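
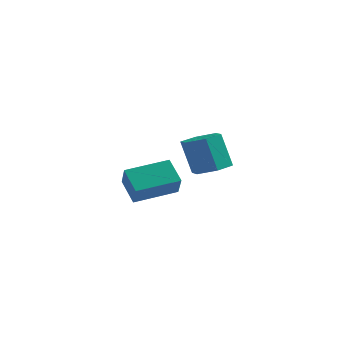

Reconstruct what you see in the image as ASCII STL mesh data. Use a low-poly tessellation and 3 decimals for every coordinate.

solid 
facet normal 0.331 -0.042 -0.943
outer loop
vertex -2.24 2.014 -4.122
vertex -2.742 2.616 -4.325
vertex -1.991 2.783 -4.069
endloop
endfacet
facet normal 0.892 -0.311 0.328
outer loop
vertex -2.24 2.014 -4.122
vertex -1.991 2.783 -4.069
vertex -2.757 2.081 -2.651
endloop
endfacet
facet normal 0.892 -0.311 0.328
outer loop
vertex -2.757 2.081 -2.651
vertex -1.991 2.783 -4.069
vertex -2.508 2.85 -2.599
endloop
endfacet
facet normal -0.331 0.044 0.943
outer loop
vertex -2.757 2.081 -2.651
vertex -2.508 2.85 -2.599
vertex -3.258 2.684 -2.855
endloop
endfacet
facet normal 0.331 -0.043 -0.943
outer loop
vertex -1.991 2.783 -4.069
vertex -2.742 2.616 -4.325
vertex -2.493 3.385 -4.273
endloop
endfacet
facet normal 0.711 0.668 0.220
outer loop
vertex -1.991 2.783 -4.069
vertex -2.493 3.385 -4.273
vertex -2.508 2.85 -2.599
endloop
endfacet
facet normal 0.713 0.666 0.219
outer loop
vertex -2.508 2.85 -2.599
vertex -2.493 3.385 -4.273
vertex -3.009 3.453 -2.802
endloop
endfacet
facet normal -0.331 0.042 0.943
outer loop
vertex -2.508 2.85 -2.599
vertex -3.009 3.453 -2.802
vertex -3.258 2.684 -2.855
endloop
endfacet
facet normal 0.331 -0.044 -0.943
outer loop
vertex -2.493 3.385 -4.273
vertex -2.742 2.616 -4.325
vertex -3.243 3.219 -4.529
endloop
endfacet
facet normal -0.179 0.978 -0.108
outer loop
vertex -2.493 3.385 -4.273
vertex -3.243 3.219 -4.529
vertex -3.009 3.453 -2.802
endloop
endfacet
facet normal -0.181 0.978 -0.108
outer loop
vertex -3.009 3.453 -2.802
vertex -3.243 3.219 -4.529
vertex -3.76 3.286 -3.058
endloop
endfacet
facet normal -0.331 0.042 0.943
outer loop
vertex -3.009 3.453 -2.802
vertex -3.76 3.286 -3.058
vertex -3.258 2.684 -2.855
endloop
endfacet
facet normal 0.331 -0.044 -0.943
outer loop
vertex -3.243 3.219 -4.529
vertex -2.742 2.616 -4.325
vertex -3.492 2.45 -4.581
endloop
endfacet
facet normal -0.892 0.311 -0.328
outer loop
vertex -3.243 3.219 -4.529
vertex -3.492 2.45 -4.581
vertex -3.76 3.286 -3.058
endloop
endfacet
facet normal -0.892 0.311 -0.328
outer loop
vertex -3.76 3.286 -3.058
vertex -3.492 2.45 -4.581
vertex -4.009 2.517 -3.111
endloop
endfacet
facet normal -0.331 0.042 0.943
outer loop
vertex -3.76 3.286 -3.058
vertex -4.009 2.517 -3.111
vertex -3.258 2.684 -2.855
endloop
endfacet
facet normal 0.331 -0.042 -0.943
outer loop
vertex -3.492 2.45 -4.581
vertex -2.742 2.616 -4.325
vertex -2.991 1.847 -4.378
endloop
endfacet
facet normal -0.713 -0.666 -0.220
outer loop
vertex -3.492 2.45 -4.581
vertex -2.991 1.847 -4.378
vertex -4.009 2.517 -3.111
endloop
endfacet
facet normal -0.712 -0.668 -0.219
outer loop
vertex -4.009 2.517 -3.111
vertex -2.991 1.847 -4.378
vertex -3.507 1.915 -2.907
endloop
endfacet
facet normal -0.331 0.043 0.943
outer loop
vertex -4.009 2.517 -3.111
vertex -3.507 1.915 -2.907
vertex -3.258 2.684 -2.855
endloop
endfacet
facet normal 0.331 -0.042 -0.943
outer loop
vertex -2.991 1.847 -4.378
vertex -2.742 2.616 -4.325
vertex -2.24 2.014 -4.122
endloop
endfacet
facet normal 0.180 -0.978 0.108
outer loop
vertex -2.991 1.847 -4.378
vertex -2.24 2.014 -4.122
vertex -3.507 1.915 -2.907
endloop
endfacet
facet normal 0.180 -0.978 0.108
outer loop
vertex -3.507 1.915 -2.907
vertex -2.24 2.014 -4.122
vertex -2.757 2.081 -2.651
endloop
endfacet
facet normal -0.331 0.044 0.943
outer loop
vertex -3.507 1.915 -2.907
vertex -2.757 2.081 -2.651
vertex -3.258 2.684 -2.855
endloop
endfacet
facet normal -0.385 0.539 -0.749
outer loop
vertex -4.288 -1.469 -3.881
vertex -3.156 -0.249 -3.586
vertex -3.576 -1.955 -4.596
endloop
endfacet
facet normal -0.669 -0.722 -0.175
outer loop
vertex -3.164 -2.531 -3.794
vertex -4.288 -1.469 -3.881
vertex -3.576 -1.955 -4.596
endloop
endfacet
facet normal -0.385 0.538 -0.749
outer loop
vertex -3.576 -1.955 -4.596
vertex -3.156 -0.249 -3.586
vertex -2.445 -0.735 -4.301
endloop
endfacet
facet normal 0.635 -0.435 -0.638
outer loop
vertex -2.445 -0.735 -4.301
vertex -3.164 -2.531 -3.794
vertex -3.576 -1.955 -4.596
endloop
endfacet
facet normal -0.635 0.435 0.639
outer loop
vertex -4.288 -1.469 -3.881
vertex -2.744 -0.825 -2.784
vertex -3.156 -0.249 -3.586
endloop
endfacet
facet normal -0.669 -0.722 -0.174
outer loop
vertex -3.875 -2.045 -3.079
vertex -4.288 -1.469 -3.881
vertex -3.164 -2.531 -3.794
endloop
endfacet
facet normal -0.635 0.434 0.639
outer loop
vertex -3.875 -2.045 -3.079
vertex -2.744 -0.825 -2.784
vertex -4.288 -1.469 -3.881
endloop
endfacet
facet normal 0.669 0.722 0.175
outer loop
vertex -3.156 -0.249 -3.586
vertex -2.744 -0.825 -2.784
vertex -2.445 -0.735 -4.301
endloop
endfacet
facet normal 0.635 -0.434 -0.639
outer loop
vertex -2.032 -1.311 -3.499
vertex -3.164 -2.531 -3.794
vertex -2.445 -0.735 -4.301
endloop
endfacet
facet normal 0.669 0.723 0.175
outer loop
vertex -2.445 -0.735 -4.301
vertex -2.744 -0.825 -2.784
vertex -2.032 -1.311 -3.499
endloop
endfacet
facet normal 0.385 -0.539 0.749
outer loop
vertex -2.032 -1.311 -3.499
vertex -3.875 -2.045 -3.079
vertex -3.164 -2.531 -3.794
endloop
endfacet
facet normal 0.385 -0.538 0.750
outer loop
vertex -2.744 -0.825 -2.784
vertex -3.875 -2.045 -3.079
vertex -2.032 -1.311 -3.499
endloop
endfacet

endsolid


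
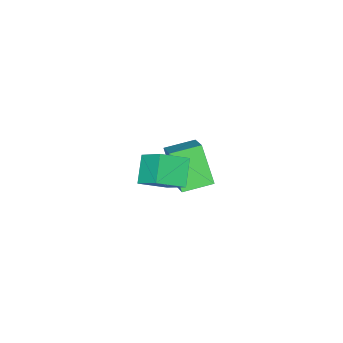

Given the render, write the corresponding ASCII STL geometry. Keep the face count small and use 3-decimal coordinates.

solid 
facet normal -0.931 0.342 0.131
outer loop
vertex -4.709 -4.064 -1.853
vertex -4.005 -2.634 -0.58
vertex -4.446 -2.712 -3.517
endloop
endfacet
facet normal -0.345 -0.701 -0.624
outer loop
vertex -2.995 -3.246 -3.72
vertex -4.709 -4.064 -1.853
vertex -4.446 -2.712 -3.517
endloop
endfacet
facet normal -0.931 0.342 0.131
outer loop
vertex -4.446 -2.712 -3.517
vertex -4.005 -2.634 -0.58
vertex -3.742 -1.282 -2.243
endloop
endfacet
facet normal 0.123 0.626 -0.770
outer loop
vertex -3.742 -1.282 -2.243
vertex -2.995 -3.246 -3.72
vertex -4.446 -2.712 -3.517
endloop
endfacet
facet normal -0.122 -0.626 0.770
outer loop
vertex -4.709 -4.064 -1.853
vertex -2.554 -3.168 -0.783
vertex -4.005 -2.634 -0.58
endloop
endfacet
facet normal -0.346 -0.701 -0.624
outer loop
vertex -3.258 -4.598 -2.057
vertex -4.709 -4.064 -1.853
vertex -2.995 -3.246 -3.72
endloop
endfacet
facet normal -0.122 -0.626 0.770
outer loop
vertex -3.258 -4.598 -2.057
vertex -2.554 -3.168 -0.783
vertex -4.709 -4.064 -1.853
endloop
endfacet
facet normal 0.345 0.701 0.624
outer loop
vertex -4.005 -2.634 -0.58
vertex -2.554 -3.168 -0.783
vertex -3.742 -1.282 -2.243
endloop
endfacet
facet normal 0.122 0.626 -0.770
outer loop
vertex -2.291 -1.816 -2.447
vertex -2.995 -3.246 -3.72
vertex -3.742 -1.282 -2.243
endloop
endfacet
facet normal 0.346 0.701 0.624
outer loop
vertex -3.742 -1.282 -2.243
vertex -2.554 -3.168 -0.783
vertex -2.291 -1.816 -2.447
endloop
endfacet
facet normal 0.931 -0.342 -0.131
outer loop
vertex -2.291 -1.816 -2.447
vertex -3.258 -4.598 -2.057
vertex -2.995 -3.246 -3.72
endloop
endfacet
facet normal 0.931 -0.342 -0.131
outer loop
vertex -2.554 -3.168 -0.783
vertex -3.258 -4.598 -2.057
vertex -2.291 -1.816 -2.447
endloop
endfacet
facet normal -0.561 -0.572 0.598
outer loop
vertex 0.247 -1.316 2.587
vertex 0.191 -0.012 3.782
vertex -0.944 -0.798 1.965
endloop
endfacet
facet normal 0.032 -0.737 -0.675
outer loop
vertex -0.131 0.032 1.098
vertex 0.247 -1.316 2.587
vertex -0.944 -0.798 1.965
endloop
endfacet
facet normal -0.562 -0.572 0.598
outer loop
vertex -0.944 -0.798 1.965
vertex 0.191 -0.012 3.782
vertex -1.0 0.507 3.16
endloop
endfacet
facet normal -0.827 0.360 -0.432
outer loop
vertex -1.0 0.507 3.16
vertex -0.131 0.032 1.098
vertex -0.944 -0.798 1.965
endloop
endfacet
facet normal 0.827 -0.360 0.431
outer loop
vertex 0.247 -1.316 2.587
vertex 1.004 0.818 2.915
vertex 0.191 -0.012 3.782
endloop
endfacet
facet normal 0.031 -0.737 -0.675
outer loop
vertex 1.06 -0.487 1.72
vertex 0.247 -1.316 2.587
vertex -0.131 0.032 1.098
endloop
endfacet
facet normal 0.827 -0.360 0.432
outer loop
vertex 1.06 -0.487 1.72
vertex 1.004 0.818 2.915
vertex 0.247 -1.316 2.587
endloop
endfacet
facet normal -0.032 0.737 0.675
outer loop
vertex 0.191 -0.012 3.782
vertex 1.004 0.818 2.915
vertex -1.0 0.507 3.16
endloop
endfacet
facet normal -0.827 0.360 -0.432
outer loop
vertex -0.187 1.336 2.293
vertex -0.131 0.032 1.098
vertex -1.0 0.507 3.16
endloop
endfacet
facet normal -0.032 0.737 0.675
outer loop
vertex -1.0 0.507 3.16
vertex 1.004 0.818 2.915
vertex -0.187 1.336 2.293
endloop
endfacet
facet normal 0.562 0.572 -0.598
outer loop
vertex -0.187 1.336 2.293
vertex 1.06 -0.487 1.72
vertex -0.131 0.032 1.098
endloop
endfacet
facet normal 0.561 0.572 -0.598
outer loop
vertex 1.004 0.818 2.915
vertex 1.06 -0.487 1.72
vertex -0.187 1.336 2.293
endloop
endfacet

endsolid


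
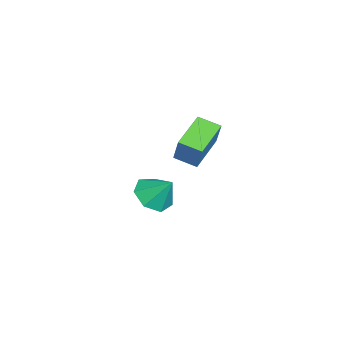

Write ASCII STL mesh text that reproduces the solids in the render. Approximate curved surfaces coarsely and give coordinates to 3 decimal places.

solid 
facet normal -0.254 -0.596 -0.762
outer loop
vertex -1.277 -0.381 -4.933
vertex -1.923 -0.751 -4.428
vertex -1.976 -0.035 -4.97
endloop
endfacet
facet normal 0.445 0.885 -0.138
outer loop
vertex -1.277 -0.381 -4.933
vertex -1.976 -0.035 -4.97
vertex -1.597 0.011 -3.452
endloop
endfacet
facet normal -0.255 -0.596 -0.762
outer loop
vertex -1.976 -0.035 -4.97
vertex -1.923 -0.751 -4.428
vertex -2.635 -0.228 -4.599
endloop
endfacet
facet normal -0.262 0.964 0.036
outer loop
vertex -1.976 -0.035 -4.97
vertex -2.635 -0.228 -4.599
vertex -1.597 0.011 -3.452
endloop
endfacet
facet normal -0.255 -0.596 -0.762
outer loop
vertex -2.635 -0.228 -4.599
vertex -1.923 -0.751 -4.428
vertex -2.758 -0.815 -4.099
endloop
endfacet
facet normal -0.670 0.558 0.490
outer loop
vertex -2.635 -0.228 -4.599
vertex -2.758 -0.815 -4.099
vertex -1.597 0.011 -3.452
endloop
endfacet
facet normal -0.254 -0.596 -0.761
outer loop
vertex -2.758 -0.815 -4.099
vertex -1.923 -0.751 -4.428
vertex -2.252 -1.354 -3.846
endloop
endfacet
facet normal -0.471 -0.028 0.882
outer loop
vertex -2.758 -0.815 -4.099
vertex -2.252 -1.354 -3.846
vertex -1.597 0.011 -3.452
endloop
endfacet
facet normal -0.255 -0.596 -0.762
outer loop
vertex -2.252 -1.354 -3.846
vertex -1.923 -0.751 -4.428
vertex -1.499 -1.439 -4.032
endloop
endfacet
facet normal 0.186 -0.354 0.916
outer loop
vertex -2.252 -1.354 -3.846
vertex -1.499 -1.439 -4.032
vertex -1.597 0.011 -3.452
endloop
endfacet
facet normal -0.254 -0.595 -0.762
outer loop
vertex -1.499 -1.439 -4.032
vertex -1.923 -0.751 -4.428
vertex -1.064 -1.006 -4.515
endloop
endfacet
facet normal 0.804 -0.173 0.569
outer loop
vertex -1.499 -1.439 -4.032
vertex -1.064 -1.006 -4.515
vertex -1.597 0.011 -3.452
endloop
endfacet
facet normal -0.254 -0.596 -0.762
outer loop
vertex -1.064 -1.006 -4.515
vertex -1.923 -0.751 -4.428
vertex -1.277 -0.381 -4.933
endloop
endfacet
facet normal 0.920 0.379 0.098
outer loop
vertex -1.064 -1.006 -4.515
vertex -1.277 -0.381 -4.933
vertex -1.597 0.011 -3.452
endloop
endfacet
facet normal -0.894 0.329 0.305
outer loop
vertex -0.015 1.121 1.161
vertex 0.212 1.992 0.888
vertex -0.472 0.897 0.063
endloop
endfacet
facet normal -0.242 -0.926 0.289
outer loop
vertex 0.968 0.368 -0.428
vertex -0.015 1.121 1.161
vertex -0.472 0.897 0.063
endloop
endfacet
facet normal -0.894 0.328 0.305
outer loop
vertex -0.472 0.897 0.063
vertex 0.212 1.992 0.888
vertex -0.245 1.768 -0.209
endloop
endfacet
facet normal -0.377 -0.185 -0.907
outer loop
vertex -0.245 1.768 -0.209
vertex 0.968 0.368 -0.428
vertex -0.472 0.897 0.063
endloop
endfacet
facet normal 0.378 0.186 0.907
outer loop
vertex -0.015 1.121 1.161
vertex 1.652 1.463 0.397
vertex 0.212 1.992 0.888
endloop
endfacet
facet normal -0.241 -0.926 0.290
outer loop
vertex 1.425 0.592 0.669
vertex -0.015 1.121 1.161
vertex 0.968 0.368 -0.428
endloop
endfacet
facet normal 0.378 0.185 0.907
outer loop
vertex 1.425 0.592 0.669
vertex 1.652 1.463 0.397
vertex -0.015 1.121 1.161
endloop
endfacet
facet normal 0.241 0.926 -0.290
outer loop
vertex 0.212 1.992 0.888
vertex 1.652 1.463 0.397
vertex -0.245 1.768 -0.209
endloop
endfacet
facet normal -0.378 -0.186 -0.907
outer loop
vertex 1.195 1.239 -0.701
vertex 0.968 0.368 -0.428
vertex -0.245 1.768 -0.209
endloop
endfacet
facet normal 0.241 0.926 -0.289
outer loop
vertex -0.245 1.768 -0.209
vertex 1.652 1.463 0.397
vertex 1.195 1.239 -0.701
endloop
endfacet
facet normal 0.894 -0.329 -0.305
outer loop
vertex 1.195 1.239 -0.701
vertex 1.425 0.592 0.669
vertex 0.968 0.368 -0.428
endloop
endfacet
facet normal 0.894 -0.328 -0.305
outer loop
vertex 1.652 1.463 0.397
vertex 1.425 0.592 0.669
vertex 1.195 1.239 -0.701
endloop
endfacet

endsolid


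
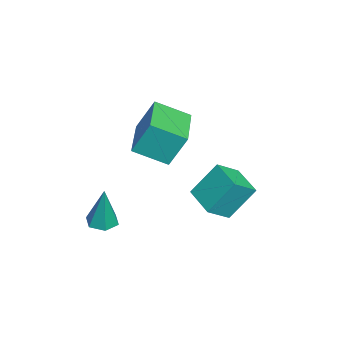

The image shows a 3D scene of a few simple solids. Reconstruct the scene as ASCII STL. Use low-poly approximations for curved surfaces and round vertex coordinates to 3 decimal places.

solid 
facet normal -0.997 -0.077 0.007
outer loop
vertex -0.649 -2.309 1.072
vertex -0.744 -1.134 0.478
vertex -0.611 -2.911 -0.125
endloop
endfacet
facet normal 0.072 -0.890 0.450
outer loop
vertex 1.264 -2.766 -0.138
vertex -0.649 -2.309 1.072
vertex -0.611 -2.911 -0.125
endloop
endfacet
facet normal -0.997 -0.077 0.007
outer loop
vertex -0.611 -2.911 -0.125
vertex -0.744 -1.134 0.478
vertex -0.706 -1.736 -0.719
endloop
endfacet
facet normal 0.029 -0.449 -0.893
outer loop
vertex -0.706 -1.736 -0.719
vertex 1.264 -2.766 -0.138
vertex -0.611 -2.911 -0.125
endloop
endfacet
facet normal -0.029 0.449 0.893
outer loop
vertex -0.649 -2.309 1.072
vertex 1.131 -0.989 0.465
vertex -0.744 -1.134 0.478
endloop
endfacet
facet normal 0.072 -0.890 0.450
outer loop
vertex 1.226 -2.164 1.059
vertex -0.649 -2.309 1.072
vertex 1.264 -2.766 -0.138
endloop
endfacet
facet normal -0.029 0.449 0.893
outer loop
vertex 1.226 -2.164 1.059
vertex 1.131 -0.989 0.465
vertex -0.649 -2.309 1.072
endloop
endfacet
facet normal -0.072 0.890 -0.450
outer loop
vertex -0.744 -1.134 0.478
vertex 1.131 -0.989 0.465
vertex -0.706 -1.736 -0.719
endloop
endfacet
facet normal 0.029 -0.449 -0.893
outer loop
vertex 1.169 -1.591 -0.732
vertex 1.264 -2.766 -0.138
vertex -0.706 -1.736 -0.719
endloop
endfacet
facet normal -0.072 0.890 -0.450
outer loop
vertex -0.706 -1.736 -0.719
vertex 1.131 -0.989 0.465
vertex 1.169 -1.591 -0.732
endloop
endfacet
facet normal 0.997 0.077 -0.007
outer loop
vertex 1.169 -1.591 -0.732
vertex 1.226 -2.164 1.059
vertex 1.264 -2.766 -0.138
endloop
endfacet
facet normal 0.997 0.077 -0.007
outer loop
vertex 1.131 -0.989 0.465
vertex 1.226 -2.164 1.059
vertex 1.169 -1.591 -0.732
endloop
endfacet
facet normal -0.818 -0.547 0.180
outer loop
vertex 2.087 -0.786 -1.333
vertex 1.806 0.01 -0.192
vertex 1.557 -0.177 -1.889
endloop
endfacet
facet normal 0.199 -0.561 -0.804
outer loop
vertex 2.554 0.49 -2.108
vertex 2.087 -0.786 -1.333
vertex 1.557 -0.177 -1.889
endloop
endfacet
facet normal -0.817 -0.547 0.180
outer loop
vertex 1.557 -0.177 -1.889
vertex 1.806 0.01 -0.192
vertex 1.276 0.619 -0.747
endloop
endfacet
facet normal -0.541 0.622 -0.567
outer loop
vertex 1.276 0.619 -0.747
vertex 2.554 0.49 -2.108
vertex 1.557 -0.177 -1.889
endloop
endfacet
facet normal 0.540 -0.622 0.567
outer loop
vertex 2.087 -0.786 -1.333
vertex 2.803 0.677 -0.411
vertex 1.806 0.01 -0.192
endloop
endfacet
facet normal 0.198 -0.561 -0.804
outer loop
vertex 3.084 -0.119 -1.553
vertex 2.087 -0.786 -1.333
vertex 2.554 0.49 -2.108
endloop
endfacet
facet normal 0.541 -0.622 0.566
outer loop
vertex 3.084 -0.119 -1.553
vertex 2.803 0.677 -0.411
vertex 2.087 -0.786 -1.333
endloop
endfacet
facet normal -0.198 0.560 0.804
outer loop
vertex 1.806 0.01 -0.192
vertex 2.803 0.677 -0.411
vertex 1.276 0.619 -0.747
endloop
endfacet
facet normal -0.541 0.621 -0.567
outer loop
vertex 2.273 1.286 -0.967
vertex 2.554 0.49 -2.108
vertex 1.276 0.619 -0.747
endloop
endfacet
facet normal -0.198 0.561 0.804
outer loop
vertex 1.276 0.619 -0.747
vertex 2.803 0.677 -0.411
vertex 2.273 1.286 -0.967
endloop
endfacet
facet normal 0.817 0.547 -0.180
outer loop
vertex 2.273 1.286 -0.967
vertex 3.084 -0.119 -1.553
vertex 2.554 0.49 -2.108
endloop
endfacet
facet normal 0.818 0.547 -0.180
outer loop
vertex 2.803 0.677 -0.411
vertex 3.084 -0.119 -1.553
vertex 2.273 1.286 -0.967
endloop
endfacet
facet normal -0.162 -0.081 -0.983
outer loop
vertex 3.142 -3.802 -2.546
vertex 2.732 -3.453 -2.507
vertex 3.231 -3.273 -2.604
endloop
endfacet
facet normal 0.979 -0.149 0.139
outer loop
vertex 3.142 -3.802 -2.546
vertex 3.231 -3.273 -2.604
vertex 2.988 -3.327 -0.953
endloop
endfacet
facet normal -0.162 -0.081 -0.983
outer loop
vertex 3.231 -3.273 -2.604
vertex 2.732 -3.453 -2.507
vertex 2.821 -2.924 -2.565
endloop
endfacet
facet normal 0.650 0.750 0.120
outer loop
vertex 3.231 -3.273 -2.604
vertex 2.821 -2.924 -2.565
vertex 2.988 -3.327 -0.953
endloop
endfacet
facet normal -0.162 -0.081 -0.984
outer loop
vertex 2.821 -2.924 -2.565
vertex 2.732 -3.453 -2.507
vertex 2.321 -3.104 -2.468
endloop
endfacet
facet normal -0.282 0.923 0.260
outer loop
vertex 2.821 -2.924 -2.565
vertex 2.321 -3.104 -2.468
vertex 2.988 -3.327 -0.953
endloop
endfacet
facet normal -0.162 -0.080 -0.984
outer loop
vertex 2.321 -3.104 -2.468
vertex 2.732 -3.453 -2.507
vertex 2.232 -3.634 -2.41
endloop
endfacet
facet normal -0.887 0.195 0.419
outer loop
vertex 2.321 -3.104 -2.468
vertex 2.232 -3.634 -2.41
vertex 2.988 -3.327 -0.953
endloop
endfacet
facet normal -0.162 -0.080 -0.984
outer loop
vertex 2.232 -3.634 -2.41
vertex 2.732 -3.453 -2.507
vertex 2.642 -3.983 -2.449
endloop
endfacet
facet normal -0.558 -0.705 0.438
outer loop
vertex 2.232 -3.634 -2.41
vertex 2.642 -3.983 -2.449
vertex 2.988 -3.327 -0.953
endloop
endfacet
facet normal -0.162 -0.080 -0.984
outer loop
vertex 2.642 -3.983 -2.449
vertex 2.732 -3.453 -2.507
vertex 3.142 -3.802 -2.546
endloop
endfacet
facet normal 0.376 -0.878 0.298
outer loop
vertex 2.642 -3.983 -2.449
vertex 3.142 -3.802 -2.546
vertex 2.988 -3.327 -0.953
endloop
endfacet

endsolid


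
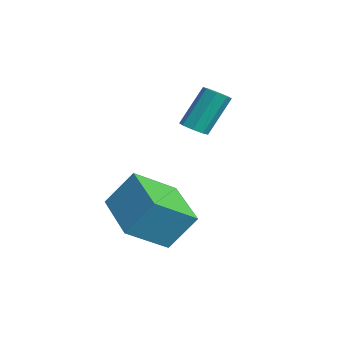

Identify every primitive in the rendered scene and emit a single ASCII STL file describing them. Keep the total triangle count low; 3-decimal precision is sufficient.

solid 
facet normal -0.975 -0.053 0.214
outer loop
vertex -1.125 -0.914 -1.574
vertex -0.9 -0.039 -0.327
vertex -1.418 0.547 -2.547
endloop
endfacet
facet normal -0.146 -0.568 -0.810
outer loop
vertex 0.62 0.659 -2.993
vertex -1.125 -0.914 -1.574
vertex -1.418 0.547 -2.547
endloop
endfacet
facet normal -0.975 -0.054 0.213
outer loop
vertex -1.418 0.547 -2.547
vertex -0.9 -0.039 -0.327
vertex -1.194 1.422 -1.3
endloop
endfacet
facet normal -0.165 0.821 -0.547
outer loop
vertex -1.194 1.422 -1.3
vertex 0.62 0.659 -2.993
vertex -1.418 0.547 -2.547
endloop
endfacet
facet normal 0.165 -0.821 0.546
outer loop
vertex -1.125 -0.914 -1.574
vertex 1.138 0.073 -0.773
vertex -0.9 -0.039 -0.327
endloop
endfacet
facet normal -0.146 -0.569 -0.810
outer loop
vertex 0.914 -0.802 -2.02
vertex -1.125 -0.914 -1.574
vertex 0.62 0.659 -2.993
endloop
endfacet
facet normal 0.165 -0.821 0.547
outer loop
vertex 0.914 -0.802 -2.02
vertex 1.138 0.073 -0.773
vertex -1.125 -0.914 -1.574
endloop
endfacet
facet normal 0.146 0.569 0.810
outer loop
vertex -0.9 -0.039 -0.327
vertex 1.138 0.073 -0.773
vertex -1.194 1.422 -1.3
endloop
endfacet
facet normal -0.165 0.821 -0.546
outer loop
vertex 0.845 1.534 -1.746
vertex 0.62 0.659 -2.993
vertex -1.194 1.422 -1.3
endloop
endfacet
facet normal 0.146 0.568 0.810
outer loop
vertex -1.194 1.422 -1.3
vertex 1.138 0.073 -0.773
vertex 0.845 1.534 -1.746
endloop
endfacet
facet normal 0.975 0.054 -0.214
outer loop
vertex 0.845 1.534 -1.746
vertex 0.914 -0.802 -2.02
vertex 0.62 0.659 -2.993
endloop
endfacet
facet normal 0.976 0.054 -0.213
outer loop
vertex 1.138 0.073 -0.773
vertex 0.914 -0.802 -2.02
vertex 0.845 1.534 -1.746
endloop
endfacet
facet normal 0.118 -0.504 -0.855
outer loop
vertex -2.338 2.65 0.531
vertex -2.829 2.481 0.563
vertex -2.596 2.895 0.351
endloop
endfacet
facet normal 0.753 0.607 -0.254
outer loop
vertex -2.338 2.65 0.531
vertex -2.596 2.895 0.351
vertex -2.54 3.508 1.985
endloop
endfacet
facet normal 0.753 0.607 -0.254
outer loop
vertex -2.54 3.508 1.985
vertex -2.596 2.895 0.351
vertex -2.798 3.753 1.805
endloop
endfacet
facet normal -0.118 0.504 0.855
outer loop
vertex -2.54 3.508 1.985
vertex -2.798 3.753 1.805
vertex -3.031 3.339 2.017
endloop
endfacet
facet normal 0.119 -0.505 -0.855
outer loop
vertex -2.596 2.895 0.351
vertex -2.829 2.481 0.563
vertex -2.99 2.897 0.295
endloop
endfacet
facet normal 0.075 0.863 -0.499
outer loop
vertex -2.596 2.895 0.351
vertex -2.99 2.897 0.295
vertex -2.798 3.753 1.805
endloop
endfacet
facet normal 0.075 0.863 -0.499
outer loop
vertex -2.798 3.753 1.805
vertex -2.99 2.897 0.295
vertex -3.192 3.755 1.749
endloop
endfacet
facet normal -0.119 0.505 0.855
outer loop
vertex -2.798 3.753 1.805
vertex -3.192 3.755 1.749
vertex -3.031 3.339 2.017
endloop
endfacet
facet normal 0.119 -0.505 -0.855
outer loop
vertex -2.99 2.897 0.295
vertex -2.829 2.481 0.563
vertex -3.29 2.655 0.396
endloop
endfacet
facet normal -0.647 0.614 -0.452
outer loop
vertex -2.99 2.897 0.295
vertex -3.29 2.655 0.396
vertex -3.192 3.755 1.749
endloop
endfacet
facet normal -0.647 0.614 -0.452
outer loop
vertex -3.192 3.755 1.749
vertex -3.29 2.655 0.396
vertex -3.492 3.513 1.85
endloop
endfacet
facet normal -0.119 0.505 0.855
outer loop
vertex -3.192 3.755 1.749
vertex -3.492 3.513 1.85
vertex -3.031 3.339 2.017
endloop
endfacet
facet normal 0.118 -0.506 -0.854
outer loop
vertex -3.29 2.655 0.396
vertex -2.829 2.481 0.563
vertex -3.32 2.312 0.595
endloop
endfacet
facet normal -0.990 0.005 -0.141
outer loop
vertex -3.29 2.655 0.396
vertex -3.32 2.312 0.595
vertex -3.492 3.513 1.85
endloop
endfacet
facet normal -0.990 0.005 -0.141
outer loop
vertex -3.492 3.513 1.85
vertex -3.32 2.312 0.595
vertex -3.522 3.17 2.049
endloop
endfacet
facet normal -0.118 0.506 0.854
outer loop
vertex -3.492 3.513 1.85
vertex -3.522 3.17 2.049
vertex -3.031 3.339 2.017
endloop
endfacet
facet normal 0.118 -0.504 -0.855
outer loop
vertex -3.32 2.312 0.595
vertex -2.829 2.481 0.563
vertex -3.062 2.067 0.775
endloop
endfacet
facet normal -0.753 -0.607 0.254
outer loop
vertex -3.32 2.312 0.595
vertex -3.062 2.067 0.775
vertex -3.522 3.17 2.049
endloop
endfacet
facet normal -0.753 -0.607 0.254
outer loop
vertex -3.522 3.17 2.049
vertex -3.062 2.067 0.775
vertex -3.264 2.925 2.229
endloop
endfacet
facet normal -0.118 0.504 0.855
outer loop
vertex -3.522 3.17 2.049
vertex -3.264 2.925 2.229
vertex -3.031 3.339 2.017
endloop
endfacet
facet normal 0.119 -0.505 -0.855
outer loop
vertex -3.062 2.067 0.775
vertex -2.829 2.481 0.563
vertex -2.668 2.065 0.831
endloop
endfacet
facet normal -0.075 -0.863 0.499
outer loop
vertex -3.062 2.067 0.775
vertex -2.668 2.065 0.831
vertex -3.264 2.925 2.229
endloop
endfacet
facet normal -0.075 -0.863 0.499
outer loop
vertex -3.264 2.925 2.229
vertex -2.668 2.065 0.831
vertex -2.87 2.923 2.285
endloop
endfacet
facet normal -0.119 0.505 0.855
outer loop
vertex -3.264 2.925 2.229
vertex -2.87 2.923 2.285
vertex -3.031 3.339 2.017
endloop
endfacet
facet normal 0.119 -0.505 -0.855
outer loop
vertex -2.668 2.065 0.831
vertex -2.829 2.481 0.563
vertex -2.368 2.307 0.73
endloop
endfacet
facet normal 0.647 -0.614 0.452
outer loop
vertex -2.668 2.065 0.831
vertex -2.368 2.307 0.73
vertex -2.87 2.923 2.285
endloop
endfacet
facet normal 0.647 -0.614 0.452
outer loop
vertex -2.87 2.923 2.285
vertex -2.368 2.307 0.73
vertex -2.57 3.165 2.184
endloop
endfacet
facet normal -0.119 0.505 0.855
outer loop
vertex -2.87 2.923 2.285
vertex -2.57 3.165 2.184
vertex -3.031 3.339 2.017
endloop
endfacet
facet normal 0.118 -0.506 -0.854
outer loop
vertex -2.368 2.307 0.73
vertex -2.829 2.481 0.563
vertex -2.338 2.65 0.531
endloop
endfacet
facet normal 0.990 -0.005 0.141
outer loop
vertex -2.368 2.307 0.73
vertex -2.338 2.65 0.531
vertex -2.57 3.165 2.184
endloop
endfacet
facet normal 0.990 -0.005 0.141
outer loop
vertex -2.57 3.165 2.184
vertex -2.338 2.65 0.531
vertex -2.54 3.508 1.985
endloop
endfacet
facet normal -0.118 0.506 0.854
outer loop
vertex -2.57 3.165 2.184
vertex -2.54 3.508 1.985
vertex -3.031 3.339 2.017
endloop
endfacet

endsolid


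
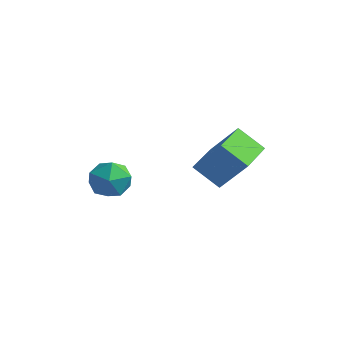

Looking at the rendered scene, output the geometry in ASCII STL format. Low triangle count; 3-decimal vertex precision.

solid 
facet normal 0.012 0.969 -0.248
outer loop
vertex -0.043 -0.57 0.852
vertex -0.986 -0.539 0.926
vertex -0.446 -0.353 1.68
endloop
endfacet
facet normal 0.611 0.786 0.092
outer loop
vertex -0.043 -0.57 0.852
vertex -0.446 -0.353 1.68
vertex 0.302 -0.932 1.655
endloop
endfacet
facet normal 0.924 0.262 -0.279
outer loop
vertex -0.043 -0.57 0.852
vertex 0.302 -0.932 1.655
vertex 0.224 -1.477 0.885
endloop
endfacet
facet normal 0.516 0.121 -0.848
outer loop
vertex -0.043 -0.57 0.852
vertex 0.224 -1.477 0.885
vertex -0.572 -1.234 0.435
endloop
endfacet
facet normal -0.047 0.558 -0.829
outer loop
vertex -0.043 -0.57 0.852
vertex -0.572 -1.234 0.435
vertex -0.986 -0.539 0.926
endloop
endfacet
facet normal 0.432 0.526 0.732
outer loop
vertex 0.302 -0.932 1.655
vertex -0.446 -0.353 1.68
vertex -0.428 -1.126 2.225
endloop
endfacet
facet normal -0.538 0.823 0.183
outer loop
vertex -0.446 -0.353 1.68
vertex -0.986 -0.539 0.926
vertex -1.224 -0.883 1.775
endloop
endfacet
facet normal -0.633 0.158 -0.758
outer loop
vertex -0.986 -0.539 0.926
vertex -0.572 -1.234 0.435
vertex -1.302 -1.428 1.005
endloop
endfacet
facet normal 0.278 -0.549 -0.788
outer loop
vertex -0.572 -1.234 0.435
vertex 0.224 -1.477 0.885
vertex -0.554 -2.007 0.98
endloop
endfacet
facet normal 0.938 -0.321 0.133
outer loop
vertex 0.224 -1.477 0.885
vertex 0.302 -0.932 1.655
vertex -0.014 -1.821 1.734
endloop
endfacet
facet normal -0.516 -0.121 0.848
outer loop
vertex -0.957 -1.79 1.808
vertex -0.428 -1.126 2.225
vertex -1.224 -0.883 1.775
endloop
endfacet
facet normal -0.924 -0.262 0.279
outer loop
vertex -0.957 -1.79 1.808
vertex -1.224 -0.883 1.775
vertex -1.302 -1.428 1.005
endloop
endfacet
facet normal -0.611 -0.786 -0.092
outer loop
vertex -0.957 -1.79 1.808
vertex -1.302 -1.428 1.005
vertex -0.554 -2.007 0.98
endloop
endfacet
facet normal -0.012 -0.969 0.248
outer loop
vertex -0.957 -1.79 1.808
vertex -0.554 -2.007 0.98
vertex -0.014 -1.821 1.734
endloop
endfacet
facet normal 0.047 -0.558 0.829
outer loop
vertex -0.957 -1.79 1.808
vertex -0.014 -1.821 1.734
vertex -0.428 -1.126 2.225
endloop
endfacet
facet normal -0.278 0.549 0.788
outer loop
vertex -1.224 -0.883 1.775
vertex -0.428 -1.126 2.225
vertex -0.446 -0.353 1.68
endloop
endfacet
facet normal -0.938 0.321 -0.133
outer loop
vertex -1.302 -1.428 1.005
vertex -1.224 -0.883 1.775
vertex -0.986 -0.539 0.926
endloop
endfacet
facet normal -0.432 -0.526 -0.732
outer loop
vertex -0.554 -2.007 0.98
vertex -1.302 -1.428 1.005
vertex -0.572 -1.234 0.435
endloop
endfacet
facet normal 0.538 -0.823 -0.183
outer loop
vertex -0.014 -1.821 1.734
vertex -0.554 -2.007 0.98
vertex 0.224 -1.477 0.885
endloop
endfacet
facet normal 0.633 -0.158 0.758
outer loop
vertex -0.428 -1.126 2.225
vertex -0.014 -1.821 1.734
vertex 0.302 -0.932 1.655
endloop
endfacet
facet normal -0.595 -0.176 -0.784
outer loop
vertex 2.733 -0.498 2.815
vertex 2.277 1.212 2.777
vertex 3.738 -0.248 1.997
endloop
endfacet
facet normal 0.257 -0.966 0.021
outer loop
vertex 4.743 0.048 3.323
vertex 2.733 -0.498 2.815
vertex 3.738 -0.248 1.997
endloop
endfacet
facet normal -0.595 -0.176 -0.784
outer loop
vertex 3.738 -0.248 1.997
vertex 2.277 1.212 2.777
vertex 3.282 1.462 1.959
endloop
endfacet
facet normal 0.762 0.189 -0.620
outer loop
vertex 3.282 1.462 1.959
vertex 4.743 0.048 3.323
vertex 3.738 -0.248 1.997
endloop
endfacet
facet normal -0.762 -0.189 0.620
outer loop
vertex 2.733 -0.498 2.815
vertex 3.282 1.508 4.103
vertex 2.277 1.212 2.777
endloop
endfacet
facet normal 0.257 -0.966 0.021
outer loop
vertex 3.738 -0.202 4.141
vertex 2.733 -0.498 2.815
vertex 4.743 0.048 3.323
endloop
endfacet
facet normal -0.762 -0.189 0.620
outer loop
vertex 3.738 -0.202 4.141
vertex 3.282 1.508 4.103
vertex 2.733 -0.498 2.815
endloop
endfacet
facet normal -0.257 0.966 -0.021
outer loop
vertex 2.277 1.212 2.777
vertex 3.282 1.508 4.103
vertex 3.282 1.462 1.959
endloop
endfacet
facet normal 0.762 0.189 -0.620
outer loop
vertex 4.287 1.758 3.285
vertex 4.743 0.048 3.323
vertex 3.282 1.462 1.959
endloop
endfacet
facet normal -0.257 0.966 -0.021
outer loop
vertex 3.282 1.462 1.959
vertex 3.282 1.508 4.103
vertex 4.287 1.758 3.285
endloop
endfacet
facet normal 0.595 0.176 0.784
outer loop
vertex 4.287 1.758 3.285
vertex 3.738 -0.202 4.141
vertex 4.743 0.048 3.323
endloop
endfacet
facet normal 0.595 0.176 0.784
outer loop
vertex 3.282 1.508 4.103
vertex 3.738 -0.202 4.141
vertex 4.287 1.758 3.285
endloop
endfacet

endsolid


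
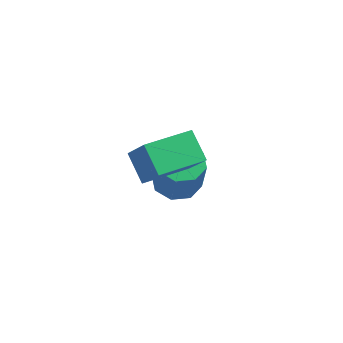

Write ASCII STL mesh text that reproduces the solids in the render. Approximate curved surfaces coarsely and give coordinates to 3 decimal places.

solid 
facet normal -0.525 0.298 -0.797
outer loop
vertex -4.927 -0.553 0.573
vertex -3.635 1.058 0.326
vertex -4.117 -1.328 -0.25
endloop
endfacet
facet normal -0.621 -0.775 0.119
outer loop
vertex -3.325 -1.778 0.954
vertex -4.927 -0.553 0.573
vertex -4.117 -1.328 -0.25
endloop
endfacet
facet normal -0.525 0.298 -0.797
outer loop
vertex -4.117 -1.328 -0.25
vertex -3.635 1.058 0.326
vertex -2.825 0.284 -0.497
endloop
endfacet
facet normal 0.582 -0.557 -0.592
outer loop
vertex -2.825 0.284 -0.497
vertex -3.325 -1.778 0.954
vertex -4.117 -1.328 -0.25
endloop
endfacet
facet normal -0.582 0.558 0.591
outer loop
vertex -4.927 -0.553 0.573
vertex -2.843 0.608 1.53
vertex -3.635 1.058 0.326
endloop
endfacet
facet normal -0.621 -0.775 0.118
outer loop
vertex -4.135 -1.004 1.777
vertex -4.927 -0.553 0.573
vertex -3.325 -1.778 0.954
endloop
endfacet
facet normal -0.582 0.557 0.592
outer loop
vertex -4.135 -1.004 1.777
vertex -2.843 0.608 1.53
vertex -4.927 -0.553 0.573
endloop
endfacet
facet normal 0.620 0.775 -0.118
outer loop
vertex -3.635 1.058 0.326
vertex -2.843 0.608 1.53
vertex -2.825 0.284 -0.497
endloop
endfacet
facet normal 0.582 -0.558 -0.592
outer loop
vertex -2.033 -0.167 0.707
vertex -3.325 -1.778 0.954
vertex -2.825 0.284 -0.497
endloop
endfacet
facet normal 0.621 0.775 -0.118
outer loop
vertex -2.825 0.284 -0.497
vertex -2.843 0.608 1.53
vertex -2.033 -0.167 0.707
endloop
endfacet
facet normal 0.525 -0.299 0.797
outer loop
vertex -2.033 -0.167 0.707
vertex -4.135 -1.004 1.777
vertex -3.325 -1.778 0.954
endloop
endfacet
facet normal 0.525 -0.298 0.797
outer loop
vertex -2.843 0.608 1.53
vertex -4.135 -1.004 1.777
vertex -2.033 -0.167 0.707
endloop
endfacet
facet normal -0.172 0.215 -0.961
outer loop
vertex -3.139 2.918 -4.391
vertex -4.13 2.798 -4.241
vertex -3.488 3.575 -4.182
endloop
endfacet
facet normal 0.875 0.481 -0.049
outer loop
vertex -3.139 2.918 -4.391
vertex -3.488 3.575 -4.182
vertex -2.838 2.543 -2.709
endloop
endfacet
facet normal 0.875 0.482 -0.049
outer loop
vertex -2.838 2.543 -2.709
vertex -3.488 3.575 -4.182
vertex -3.188 3.2 -2.5
endloop
endfacet
facet normal 0.172 -0.214 0.962
outer loop
vertex -2.838 2.543 -2.709
vertex -3.188 3.2 -2.5
vertex -3.83 2.422 -2.559
endloop
endfacet
facet normal -0.171 0.214 -0.962
outer loop
vertex -3.488 3.575 -4.182
vertex -4.13 2.798 -4.241
vertex -4.214 3.777 -4.008
endloop
endfacet
facet normal 0.299 0.941 0.156
outer loop
vertex -3.488 3.575 -4.182
vertex -4.214 3.777 -4.008
vertex -3.188 3.2 -2.5
endloop
endfacet
facet normal 0.299 0.941 0.157
outer loop
vertex -3.188 3.2 -2.5
vertex -4.214 3.777 -4.008
vertex -3.914 3.401 -2.325
endloop
endfacet
facet normal 0.172 -0.215 0.961
outer loop
vertex -3.188 3.2 -2.5
vertex -3.914 3.401 -2.325
vertex -3.83 2.422 -2.559
endloop
endfacet
facet normal -0.172 0.214 -0.962
outer loop
vertex -4.214 3.777 -4.008
vertex -4.13 2.798 -4.241
vertex -4.89 3.405 -3.97
endloop
endfacet
facet normal -0.452 0.850 0.270
outer loop
vertex -4.214 3.777 -4.008
vertex -4.89 3.405 -3.97
vertex -3.914 3.401 -2.325
endloop
endfacet
facet normal -0.453 0.850 0.271
outer loop
vertex -3.914 3.401 -2.325
vertex -4.89 3.405 -3.97
vertex -4.59 3.029 -2.288
endloop
endfacet
facet normal 0.171 -0.215 0.961
outer loop
vertex -3.914 3.401 -2.325
vertex -4.59 3.029 -2.288
vertex -3.83 2.422 -2.559
endloop
endfacet
facet normal -0.172 0.214 -0.962
outer loop
vertex -4.89 3.405 -3.97
vertex -4.13 2.798 -4.241
vertex -5.122 2.677 -4.091
endloop
endfacet
facet normal -0.938 0.262 0.226
outer loop
vertex -4.89 3.405 -3.97
vertex -5.122 2.677 -4.091
vertex -4.59 3.029 -2.288
endloop
endfacet
facet normal -0.939 0.261 0.226
outer loop
vertex -4.59 3.029 -2.288
vertex -5.122 2.677 -4.091
vertex -4.821 2.302 -2.409
endloop
endfacet
facet normal 0.172 -0.215 0.962
outer loop
vertex -4.59 3.029 -2.288
vertex -4.821 2.302 -2.409
vertex -3.83 2.422 -2.559
endloop
endfacet
facet normal -0.172 0.214 -0.962
outer loop
vertex -5.122 2.677 -4.091
vertex -4.13 2.798 -4.241
vertex -4.772 2.02 -4.3
endloop
endfacet
facet normal -0.875 -0.482 0.049
outer loop
vertex -5.122 2.677 -4.091
vertex -4.772 2.02 -4.3
vertex -4.821 2.302 -2.409
endloop
endfacet
facet normal -0.876 -0.481 0.049
outer loop
vertex -4.821 2.302 -2.409
vertex -4.772 2.02 -4.3
vertex -4.472 1.645 -2.618
endloop
endfacet
facet normal 0.172 -0.215 0.961
outer loop
vertex -4.821 2.302 -2.409
vertex -4.472 1.645 -2.618
vertex -3.83 2.422 -2.559
endloop
endfacet
facet normal -0.172 0.215 -0.961
outer loop
vertex -4.772 2.02 -4.3
vertex -4.13 2.798 -4.241
vertex -4.046 1.819 -4.475
endloop
endfacet
facet normal -0.298 -0.941 -0.157
outer loop
vertex -4.772 2.02 -4.3
vertex -4.046 1.819 -4.475
vertex -4.472 1.645 -2.618
endloop
endfacet
facet normal -0.299 -0.941 -0.157
outer loop
vertex -4.472 1.645 -2.618
vertex -4.046 1.819 -4.475
vertex -3.746 1.443 -2.792
endloop
endfacet
facet normal 0.171 -0.214 0.962
outer loop
vertex -4.472 1.645 -2.618
vertex -3.746 1.443 -2.792
vertex -3.83 2.422 -2.559
endloop
endfacet
facet normal -0.171 0.215 -0.961
outer loop
vertex -4.046 1.819 -4.475
vertex -4.13 2.798 -4.241
vertex -3.37 2.191 -4.512
endloop
endfacet
facet normal 0.453 -0.850 -0.271
outer loop
vertex -4.046 1.819 -4.475
vertex -3.37 2.191 -4.512
vertex -3.746 1.443 -2.792
endloop
endfacet
facet normal 0.452 -0.850 -0.271
outer loop
vertex -3.746 1.443 -2.792
vertex -3.37 2.191 -4.512
vertex -3.07 1.815 -2.83
endloop
endfacet
facet normal 0.172 -0.214 0.962
outer loop
vertex -3.746 1.443 -2.792
vertex -3.07 1.815 -2.83
vertex -3.83 2.422 -2.559
endloop
endfacet
facet normal -0.172 0.215 -0.962
outer loop
vertex -3.37 2.191 -4.512
vertex -4.13 2.798 -4.241
vertex -3.139 2.918 -4.391
endloop
endfacet
facet normal 0.939 -0.261 -0.226
outer loop
vertex -3.37 2.191 -4.512
vertex -3.139 2.918 -4.391
vertex -3.07 1.815 -2.83
endloop
endfacet
facet normal 0.938 -0.261 -0.226
outer loop
vertex -3.07 1.815 -2.83
vertex -3.139 2.918 -4.391
vertex -2.838 2.543 -2.709
endloop
endfacet
facet normal 0.172 -0.214 0.962
outer loop
vertex -3.07 1.815 -2.83
vertex -2.838 2.543 -2.709
vertex -3.83 2.422 -2.559
endloop
endfacet

endsolid


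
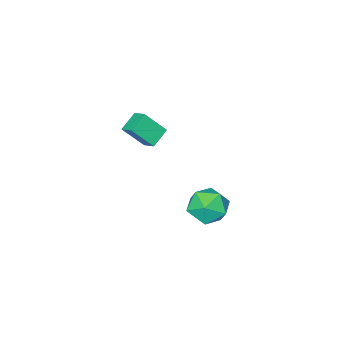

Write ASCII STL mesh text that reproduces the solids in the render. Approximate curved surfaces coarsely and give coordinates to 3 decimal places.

solid 
facet normal -0.602 0.699 0.385
outer loop
vertex 0.539 3.479 -3.965
vertex 1.218 3.528 -2.992
vertex 1.452 4.238 -3.916
endloop
endfacet
facet normal -0.593 0.735 -0.328
outer loop
vertex 0.539 3.479 -3.965
vertex 1.452 4.238 -3.916
vertex 1.242 3.624 -4.912
endloop
endfacet
facet normal -0.806 0.104 -0.582
outer loop
vertex 0.539 3.479 -3.965
vertex 1.242 3.624 -4.912
vertex 0.878 2.536 -4.603
endloop
endfacet
facet normal -0.946 -0.322 -0.027
outer loop
vertex 0.539 3.479 -3.965
vertex 0.878 2.536 -4.603
vertex 0.864 2.477 -3.416
endloop
endfacet
facet normal -0.820 0.046 0.570
outer loop
vertex 0.539 3.479 -3.965
vertex 0.864 2.477 -3.416
vertex 1.218 3.528 -2.992
endloop
endfacet
facet normal 0.082 0.841 -0.535
outer loop
vertex 1.242 3.624 -4.912
vertex 1.452 4.238 -3.916
vertex 2.356 3.763 -4.524
endloop
endfacet
facet normal 0.067 0.783 0.619
outer loop
vertex 1.452 4.238 -3.916
vertex 1.218 3.528 -2.992
vertex 2.342 3.704 -3.337
endloop
endfacet
facet normal -0.286 -0.274 0.918
outer loop
vertex 1.218 3.528 -2.992
vertex 0.864 2.477 -3.416
vertex 1.978 2.616 -3.028
endloop
endfacet
facet normal -0.490 -0.870 -0.049
outer loop
vertex 0.864 2.477 -3.416
vertex 0.878 2.536 -4.603
vertex 1.768 2.002 -4.024
endloop
endfacet
facet normal -0.263 -0.181 -0.948
outer loop
vertex 0.878 2.536 -4.603
vertex 1.242 3.624 -4.912
vertex 2.002 2.712 -4.948
endloop
endfacet
facet normal 0.946 0.322 0.027
outer loop
vertex 2.681 2.761 -3.975
vertex 2.356 3.763 -4.524
vertex 2.342 3.704 -3.337
endloop
endfacet
facet normal 0.806 -0.104 0.582
outer loop
vertex 2.681 2.761 -3.975
vertex 2.342 3.704 -3.337
vertex 1.978 2.616 -3.028
endloop
endfacet
facet normal 0.593 -0.735 0.328
outer loop
vertex 2.681 2.761 -3.975
vertex 1.978 2.616 -3.028
vertex 1.768 2.002 -4.024
endloop
endfacet
facet normal 0.602 -0.699 -0.385
outer loop
vertex 2.681 2.761 -3.975
vertex 1.768 2.002 -4.024
vertex 2.002 2.712 -4.948
endloop
endfacet
facet normal 0.820 -0.046 -0.570
outer loop
vertex 2.681 2.761 -3.975
vertex 2.002 2.712 -4.948
vertex 2.356 3.763 -4.524
endloop
endfacet
facet normal 0.490 0.870 0.049
outer loop
vertex 2.342 3.704 -3.337
vertex 2.356 3.763 -4.524
vertex 1.452 4.238 -3.916
endloop
endfacet
facet normal 0.263 0.181 0.948
outer loop
vertex 1.978 2.616 -3.028
vertex 2.342 3.704 -3.337
vertex 1.218 3.528 -2.992
endloop
endfacet
facet normal -0.082 -0.841 0.535
outer loop
vertex 1.768 2.002 -4.024
vertex 1.978 2.616 -3.028
vertex 0.864 2.477 -3.416
endloop
endfacet
facet normal -0.067 -0.783 -0.619
outer loop
vertex 2.002 2.712 -4.948
vertex 1.768 2.002 -4.024
vertex 0.878 2.536 -4.603
endloop
endfacet
facet normal 0.286 0.274 -0.918
outer loop
vertex 2.356 3.763 -4.524
vertex 2.002 2.712 -4.948
vertex 1.242 3.624 -4.912
endloop
endfacet
facet normal -0.514 0.439 -0.737
outer loop
vertex -0.437 -2.455 -2.711
vertex 0.615 -2.21 -3.299
vertex -0.499 -3.314 -3.179
endloop
endfacet
facet normal -0.855 -0.199 0.479
outer loop
vertex 0.365 -4.05 -1.941
vertex -0.437 -2.455 -2.711
vertex -0.499 -3.314 -3.179
endloop
endfacet
facet normal -0.514 0.438 -0.738
outer loop
vertex -0.499 -3.314 -3.179
vertex 0.615 -2.21 -3.299
vertex 0.554 -3.069 -3.767
endloop
endfacet
facet normal -0.063 -0.876 -0.477
outer loop
vertex 0.554 -3.069 -3.767
vertex 0.365 -4.05 -1.941
vertex -0.499 -3.314 -3.179
endloop
endfacet
facet normal 0.063 0.876 0.477
outer loop
vertex -0.437 -2.455 -2.711
vertex 1.479 -2.946 -2.061
vertex 0.615 -2.21 -3.299
endloop
endfacet
facet normal -0.856 -0.200 0.478
outer loop
vertex 0.426 -3.191 -1.473
vertex -0.437 -2.455 -2.711
vertex 0.365 -4.05 -1.941
endloop
endfacet
facet normal 0.063 0.876 0.477
outer loop
vertex 0.426 -3.191 -1.473
vertex 1.479 -2.946 -2.061
vertex -0.437 -2.455 -2.711
endloop
endfacet
facet normal 0.855 0.200 -0.478
outer loop
vertex 0.615 -2.21 -3.299
vertex 1.479 -2.946 -2.061
vertex 0.554 -3.069 -3.767
endloop
endfacet
facet normal -0.063 -0.876 -0.477
outer loop
vertex 1.417 -3.805 -2.529
vertex 0.365 -4.05 -1.941
vertex 0.554 -3.069 -3.767
endloop
endfacet
facet normal 0.855 0.199 -0.478
outer loop
vertex 0.554 -3.069 -3.767
vertex 1.479 -2.946 -2.061
vertex 1.417 -3.805 -2.529
endloop
endfacet
facet normal 0.514 -0.438 0.737
outer loop
vertex 1.417 -3.805 -2.529
vertex 0.426 -3.191 -1.473
vertex 0.365 -4.05 -1.941
endloop
endfacet
facet normal 0.514 -0.439 0.737
outer loop
vertex 1.479 -2.946 -2.061
vertex 0.426 -3.191 -1.473
vertex 1.417 -3.805 -2.529
endloop
endfacet

endsolid


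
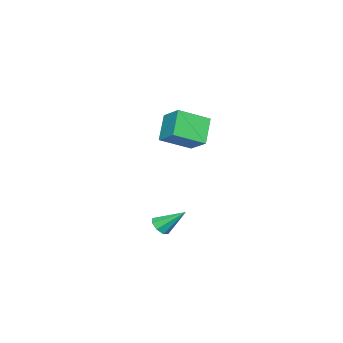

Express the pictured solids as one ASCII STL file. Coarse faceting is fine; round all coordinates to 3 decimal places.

solid 
facet normal 0.152 -0.748 -0.647
outer loop
vertex 4.11 3.1 -3.387
vertex 3.616 3.335 -3.775
vertex 4.278 3.436 -3.736
endloop
endfacet
facet normal 0.830 0.144 0.538
outer loop
vertex 4.11 3.1 -3.387
vertex 4.278 3.436 -3.736
vertex 3.344 4.665 -2.625
endloop
endfacet
facet normal 0.152 -0.748 -0.647
outer loop
vertex 4.278 3.436 -3.736
vertex 3.616 3.335 -3.775
vertex 4.058 3.713 -4.108
endloop
endfacet
facet normal 0.791 0.612 -0.012
outer loop
vertex 4.278 3.436 -3.736
vertex 4.058 3.713 -4.108
vertex 3.344 4.665 -2.625
endloop
endfacet
facet normal 0.153 -0.748 -0.646
outer loop
vertex 4.058 3.713 -4.108
vertex 3.616 3.335 -3.775
vertex 3.58 3.768 -4.285
endloop
endfacet
facet normal 0.259 0.865 -0.430
outer loop
vertex 4.058 3.713 -4.108
vertex 3.58 3.768 -4.285
vertex 3.344 4.665 -2.625
endloop
endfacet
facet normal 0.153 -0.748 -0.646
outer loop
vertex 3.58 3.768 -4.285
vertex 3.616 3.335 -3.775
vertex 3.123 3.569 -4.163
endloop
endfacet
facet normal -0.455 0.755 -0.473
outer loop
vertex 3.58 3.768 -4.285
vertex 3.123 3.569 -4.163
vertex 3.344 4.665 -2.625
endloop
endfacet
facet normal 0.154 -0.747 -0.647
outer loop
vertex 3.123 3.569 -4.163
vertex 3.616 3.335 -3.775
vertex 2.955 3.233 -3.815
endloop
endfacet
facet normal -0.931 0.347 -0.114
outer loop
vertex 3.123 3.569 -4.163
vertex 2.955 3.233 -3.815
vertex 3.344 4.665 -2.625
endloop
endfacet
facet normal 0.154 -0.748 -0.646
outer loop
vertex 2.955 3.233 -3.815
vertex 3.616 3.335 -3.775
vertex 3.175 2.957 -3.443
endloop
endfacet
facet normal -0.891 -0.121 0.437
outer loop
vertex 2.955 3.233 -3.815
vertex 3.175 2.957 -3.443
vertex 3.344 4.665 -2.625
endloop
endfacet
facet normal 0.152 -0.747 -0.648
outer loop
vertex 3.175 2.957 -3.443
vertex 3.616 3.335 -3.775
vertex 3.653 2.901 -3.266
endloop
endfacet
facet normal -0.360 -0.374 0.855
outer loop
vertex 3.175 2.957 -3.443
vertex 3.653 2.901 -3.266
vertex 3.344 4.665 -2.625
endloop
endfacet
facet normal 0.154 -0.746 -0.648
outer loop
vertex 3.653 2.901 -3.266
vertex 3.616 3.335 -3.775
vertex 4.11 3.1 -3.387
endloop
endfacet
facet normal 0.353 -0.264 0.898
outer loop
vertex 3.653 2.901 -3.266
vertex 4.11 3.1 -3.387
vertex 3.344 4.665 -2.625
endloop
endfacet
facet normal -0.636 -0.136 0.760
outer loop
vertex -2.734 1.411 2.319
vertex -4.079 2.76 1.435
vertex -3.415 0.22 1.536
endloop
endfacet
facet normal 0.640 -0.643 0.421
outer loop
vertex -2.201 0.48 0.085
vertex -2.734 1.411 2.319
vertex -3.415 0.22 1.536
endloop
endfacet
facet normal -0.636 -0.136 0.760
outer loop
vertex -3.415 0.22 1.536
vertex -4.079 2.76 1.435
vertex -4.76 1.569 0.652
endloop
endfacet
facet normal -0.431 -0.754 -0.496
outer loop
vertex -4.76 1.569 0.652
vertex -2.201 0.48 0.085
vertex -3.415 0.22 1.536
endloop
endfacet
facet normal 0.431 0.754 0.496
outer loop
vertex -2.734 1.411 2.319
vertex -2.865 3.02 -0.016
vertex -4.079 2.76 1.435
endloop
endfacet
facet normal 0.640 -0.643 0.421
outer loop
vertex -1.52 1.671 0.868
vertex -2.734 1.411 2.319
vertex -2.201 0.48 0.085
endloop
endfacet
facet normal 0.431 0.754 0.496
outer loop
vertex -1.52 1.671 0.868
vertex -2.865 3.02 -0.016
vertex -2.734 1.411 2.319
endloop
endfacet
facet normal -0.640 0.643 -0.421
outer loop
vertex -4.079 2.76 1.435
vertex -2.865 3.02 -0.016
vertex -4.76 1.569 0.652
endloop
endfacet
facet normal -0.431 -0.754 -0.496
outer loop
vertex -3.546 1.829 -0.799
vertex -2.201 0.48 0.085
vertex -4.76 1.569 0.652
endloop
endfacet
facet normal -0.640 0.643 -0.421
outer loop
vertex -4.76 1.569 0.652
vertex -2.865 3.02 -0.016
vertex -3.546 1.829 -0.799
endloop
endfacet
facet normal 0.636 0.136 -0.760
outer loop
vertex -3.546 1.829 -0.799
vertex -1.52 1.671 0.868
vertex -2.201 0.48 0.085
endloop
endfacet
facet normal 0.636 0.136 -0.760
outer loop
vertex -2.865 3.02 -0.016
vertex -1.52 1.671 0.868
vertex -3.546 1.829 -0.799
endloop
endfacet

endsolid


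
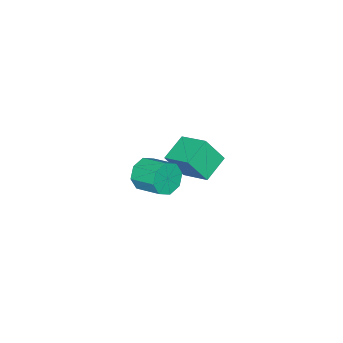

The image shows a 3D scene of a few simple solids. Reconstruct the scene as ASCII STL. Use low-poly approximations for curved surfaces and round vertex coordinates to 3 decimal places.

solid 
facet normal -0.111 -0.941 -0.319
outer loop
vertex 0.859 2.755 3.894
vertex 0.499 2.978 3.362
vertex 1.158 2.86 3.481
endloop
endfacet
facet normal 0.811 -0.271 0.518
outer loop
vertex 0.859 2.755 3.894
vertex 1.158 2.86 3.481
vertex 0.981 3.799 4.25
endloop
endfacet
facet normal 0.811 -0.271 0.518
outer loop
vertex 0.981 3.799 4.25
vertex 1.158 2.86 3.481
vertex 1.28 3.904 3.837
endloop
endfacet
facet normal 0.111 0.941 0.319
outer loop
vertex 0.981 3.799 4.25
vertex 1.28 3.904 3.837
vertex 0.621 4.022 3.718
endloop
endfacet
facet normal -0.111 -0.941 -0.320
outer loop
vertex 1.158 2.86 3.481
vertex 0.499 2.978 3.362
vertex 1.071 3.034 2.999
endloop
endfacet
facet normal 0.980 -0.048 -0.194
outer loop
vertex 1.158 2.86 3.481
vertex 1.071 3.034 2.999
vertex 1.28 3.904 3.837
endloop
endfacet
facet normal 0.980 -0.048 -0.194
outer loop
vertex 1.28 3.904 3.837
vertex 1.071 3.034 2.999
vertex 1.193 4.079 3.354
endloop
endfacet
facet normal 0.110 0.941 0.321
outer loop
vertex 1.28 3.904 3.837
vertex 1.193 4.079 3.354
vertex 0.621 4.022 3.718
endloop
endfacet
facet normal -0.111 -0.941 -0.320
outer loop
vertex 1.071 3.034 2.999
vertex 0.499 2.978 3.362
vertex 0.648 3.176 2.729
endloop
endfacet
facet normal 0.574 0.202 -0.793
outer loop
vertex 1.071 3.034 2.999
vertex 0.648 3.176 2.729
vertex 1.193 4.079 3.354
endloop
endfacet
facet normal 0.574 0.203 -0.794
outer loop
vertex 1.193 4.079 3.354
vertex 0.648 3.176 2.729
vertex 0.771 4.22 3.085
endloop
endfacet
facet normal 0.110 0.941 0.320
outer loop
vertex 1.193 4.079 3.354
vertex 0.771 4.22 3.085
vertex 0.621 4.022 3.718
endloop
endfacet
facet normal -0.110 -0.941 -0.320
outer loop
vertex 0.648 3.176 2.729
vertex 0.499 2.978 3.362
vertex 0.139 3.201 2.83
endloop
endfacet
facet normal -0.167 0.336 -0.927
outer loop
vertex 0.648 3.176 2.729
vertex 0.139 3.201 2.83
vertex 0.771 4.22 3.085
endloop
endfacet
facet normal -0.167 0.336 -0.927
outer loop
vertex 0.771 4.22 3.085
vertex 0.139 3.201 2.83
vertex 0.261 4.245 3.186
endloop
endfacet
facet normal 0.110 0.941 0.320
outer loop
vertex 0.771 4.22 3.085
vertex 0.261 4.245 3.186
vertex 0.621 4.022 3.718
endloop
endfacet
facet normal -0.111 -0.941 -0.319
outer loop
vertex 0.139 3.201 2.83
vertex 0.499 2.978 3.362
vertex -0.16 3.096 3.243
endloop
endfacet
facet normal -0.811 0.271 -0.518
outer loop
vertex 0.139 3.201 2.83
vertex -0.16 3.096 3.243
vertex 0.261 4.245 3.186
endloop
endfacet
facet normal -0.811 0.271 -0.518
outer loop
vertex 0.261 4.245 3.186
vertex -0.16 3.096 3.243
vertex -0.038 4.14 3.599
endloop
endfacet
facet normal 0.111 0.941 0.319
outer loop
vertex 0.261 4.245 3.186
vertex -0.038 4.14 3.599
vertex 0.621 4.022 3.718
endloop
endfacet
facet normal -0.110 -0.941 -0.321
outer loop
vertex -0.16 3.096 3.243
vertex 0.499 2.978 3.362
vertex -0.073 2.921 3.726
endloop
endfacet
facet normal -0.980 0.048 0.194
outer loop
vertex -0.16 3.096 3.243
vertex -0.073 2.921 3.726
vertex -0.038 4.14 3.599
endloop
endfacet
facet normal -0.980 0.048 0.194
outer loop
vertex -0.038 4.14 3.599
vertex -0.073 2.921 3.726
vertex 0.049 3.966 4.081
endloop
endfacet
facet normal 0.111 0.941 0.320
outer loop
vertex -0.038 4.14 3.599
vertex 0.049 3.966 4.081
vertex 0.621 4.022 3.718
endloop
endfacet
facet normal -0.110 -0.941 -0.320
outer loop
vertex -0.073 2.921 3.726
vertex 0.499 2.978 3.362
vertex 0.349 2.78 3.995
endloop
endfacet
facet normal -0.574 -0.203 0.794
outer loop
vertex -0.073 2.921 3.726
vertex 0.349 2.78 3.995
vertex 0.049 3.966 4.081
endloop
endfacet
facet normal -0.574 -0.203 0.793
outer loop
vertex 0.049 3.966 4.081
vertex 0.349 2.78 3.995
vertex 0.472 3.824 4.351
endloop
endfacet
facet normal 0.111 0.941 0.320
outer loop
vertex 0.049 3.966 4.081
vertex 0.472 3.824 4.351
vertex 0.621 4.022 3.718
endloop
endfacet
facet normal -0.110 -0.941 -0.320
outer loop
vertex 0.349 2.78 3.995
vertex 0.499 2.978 3.362
vertex 0.859 2.755 3.894
endloop
endfacet
facet normal 0.167 -0.336 0.927
outer loop
vertex 0.349 2.78 3.995
vertex 0.859 2.755 3.894
vertex 0.472 3.824 4.351
endloop
endfacet
facet normal 0.167 -0.336 0.927
outer loop
vertex 0.472 3.824 4.351
vertex 0.859 2.755 3.894
vertex 0.981 3.799 4.25
endloop
endfacet
facet normal 0.110 0.941 0.320
outer loop
vertex 0.472 3.824 4.351
vertex 0.981 3.799 4.25
vertex 0.621 4.022 3.718
endloop
endfacet
facet normal -0.364 0.419 -0.832
outer loop
vertex -4.616 1.68 0.114
vertex -4.392 2.906 0.633
vertex -3.525 1.682 -0.362
endloop
endfacet
facet normal -0.166 -0.908 -0.385
outer loop
vertex -3.068 1.154 0.687
vertex -4.616 1.68 0.114
vertex -3.525 1.682 -0.362
endloop
endfacet
facet normal -0.363 0.419 -0.832
outer loop
vertex -3.525 1.682 -0.362
vertex -4.392 2.906 0.633
vertex -3.301 2.908 0.158
endloop
endfacet
facet normal 0.917 0.002 -0.399
outer loop
vertex -3.301 2.908 0.158
vertex -3.068 1.154 0.687
vertex -3.525 1.682 -0.362
endloop
endfacet
facet normal -0.917 -0.001 0.399
outer loop
vertex -4.616 1.68 0.114
vertex -3.935 2.378 1.682
vertex -4.392 2.906 0.633
endloop
endfacet
facet normal -0.166 -0.908 -0.385
outer loop
vertex -4.159 1.152 1.162
vertex -4.616 1.68 0.114
vertex -3.068 1.154 0.687
endloop
endfacet
facet normal -0.917 -0.002 0.399
outer loop
vertex -4.159 1.152 1.162
vertex -3.935 2.378 1.682
vertex -4.616 1.68 0.114
endloop
endfacet
facet normal 0.166 0.908 0.385
outer loop
vertex -4.392 2.906 0.633
vertex -3.935 2.378 1.682
vertex -3.301 2.908 0.158
endloop
endfacet
facet normal 0.917 0.001 -0.399
outer loop
vertex -2.844 2.38 1.206
vertex -3.068 1.154 0.687
vertex -3.301 2.908 0.158
endloop
endfacet
facet normal 0.166 0.908 0.385
outer loop
vertex -3.301 2.908 0.158
vertex -3.935 2.378 1.682
vertex -2.844 2.38 1.206
endloop
endfacet
facet normal 0.363 -0.419 0.832
outer loop
vertex -2.844 2.38 1.206
vertex -4.159 1.152 1.162
vertex -3.068 1.154 0.687
endloop
endfacet
facet normal 0.364 -0.419 0.832
outer loop
vertex -3.935 2.378 1.682
vertex -4.159 1.152 1.162
vertex -2.844 2.38 1.206
endloop
endfacet

endsolid


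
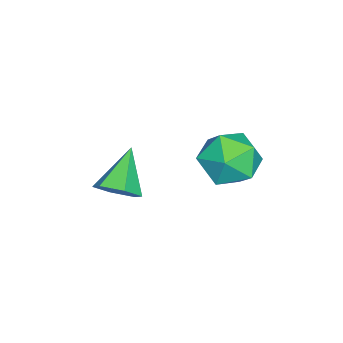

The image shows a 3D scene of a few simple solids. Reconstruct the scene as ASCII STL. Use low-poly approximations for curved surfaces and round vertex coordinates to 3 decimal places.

solid 
facet normal -0.926 0.366 -0.090
outer loop
vertex -0.268 1.514 1.537
vertex -0.639 0.493 1.204
vertex -0.638 0.766 2.307
endloop
endfacet
facet normal -0.564 0.711 0.420
outer loop
vertex -0.268 1.514 1.537
vertex -0.638 0.766 2.307
vertex 0.293 1.382 2.515
endloop
endfacet
facet normal 0.020 0.992 0.122
outer loop
vertex -0.268 1.514 1.537
vertex 0.293 1.382 2.515
vertex 0.867 1.49 1.542
endloop
endfacet
facet normal 0.020 0.821 -0.571
outer loop
vertex -0.268 1.514 1.537
vertex 0.867 1.49 1.542
vertex 0.292 0.94 0.732
endloop
endfacet
facet normal -0.564 0.434 -0.702
outer loop
vertex -0.268 1.514 1.537
vertex 0.292 0.94 0.732
vertex -0.639 0.493 1.204
endloop
endfacet
facet normal -0.356 0.232 0.905
outer loop
vertex 0.293 1.382 2.515
vertex -0.638 0.766 2.307
vertex 0.268 0.28 2.788
endloop
endfacet
facet normal -0.942 -0.327 0.082
outer loop
vertex -0.638 0.766 2.307
vertex -0.639 0.493 1.204
vertex -0.307 -0.27 1.978
endloop
endfacet
facet normal -0.357 -0.217 -0.909
outer loop
vertex -0.639 0.493 1.204
vertex 0.292 0.94 0.732
vertex 0.267 -0.162 1.005
endloop
endfacet
facet normal 0.589 0.409 -0.696
outer loop
vertex 0.292 0.94 0.732
vertex 0.867 1.49 1.542
vertex 1.198 0.454 1.213
endloop
endfacet
facet normal 0.590 0.687 0.424
outer loop
vertex 0.867 1.49 1.542
vertex 0.293 1.382 2.515
vertex 1.199 0.727 2.316
endloop
endfacet
facet normal -0.020 -0.821 0.571
outer loop
vertex 0.828 -0.294 1.983
vertex 0.268 0.28 2.788
vertex -0.307 -0.27 1.978
endloop
endfacet
facet normal -0.020 -0.992 -0.122
outer loop
vertex 0.828 -0.294 1.983
vertex -0.307 -0.27 1.978
vertex 0.267 -0.162 1.005
endloop
endfacet
facet normal 0.564 -0.711 -0.420
outer loop
vertex 0.828 -0.294 1.983
vertex 0.267 -0.162 1.005
vertex 1.198 0.454 1.213
endloop
endfacet
facet normal 0.926 -0.366 0.090
outer loop
vertex 0.828 -0.294 1.983
vertex 1.198 0.454 1.213
vertex 1.199 0.727 2.316
endloop
endfacet
facet normal 0.564 -0.434 0.702
outer loop
vertex 0.828 -0.294 1.983
vertex 1.199 0.727 2.316
vertex 0.268 0.28 2.788
endloop
endfacet
facet normal -0.589 -0.409 0.696
outer loop
vertex -0.307 -0.27 1.978
vertex 0.268 0.28 2.788
vertex -0.638 0.766 2.307
endloop
endfacet
facet normal -0.590 -0.687 -0.424
outer loop
vertex 0.267 -0.162 1.005
vertex -0.307 -0.27 1.978
vertex -0.639 0.493 1.204
endloop
endfacet
facet normal 0.356 -0.232 -0.905
outer loop
vertex 1.198 0.454 1.213
vertex 0.267 -0.162 1.005
vertex 0.292 0.94 0.732
endloop
endfacet
facet normal 0.942 0.327 -0.082
outer loop
vertex 1.199 0.727 2.316
vertex 1.198 0.454 1.213
vertex 0.867 1.49 1.542
endloop
endfacet
facet normal 0.357 0.217 0.909
outer loop
vertex 0.268 0.28 2.788
vertex 1.199 0.727 2.316
vertex 0.293 1.382 2.515
endloop
endfacet
facet normal 0.762 -0.013 -0.648
outer loop
vertex 1.341 -2.441 0.229
vertex 0.873 -2.862 -0.313
vertex 0.877 -2.032 -0.325
endloop
endfacet
facet normal 0.012 0.809 0.587
outer loop
vertex 1.341 -2.441 0.229
vertex 0.877 -2.032 -0.325
vertex -0.453 -2.838 0.813
endloop
endfacet
facet normal 0.762 -0.013 -0.647
outer loop
vertex 0.877 -2.032 -0.325
vertex 0.873 -2.862 -0.313
vertex 0.41 -2.453 -0.867
endloop
endfacet
facet normal -0.586 0.802 -0.117
outer loop
vertex 0.877 -2.032 -0.325
vertex 0.41 -2.453 -0.867
vertex -0.453 -2.838 0.813
endloop
endfacet
facet normal 0.762 -0.013 -0.647
outer loop
vertex 0.41 -2.453 -0.867
vertex 0.873 -2.862 -0.313
vertex 0.406 -3.283 -0.855
endloop
endfacet
facet normal -0.889 -0.002 -0.457
outer loop
vertex 0.41 -2.453 -0.867
vertex 0.406 -3.283 -0.855
vertex -0.453 -2.838 0.813
endloop
endfacet
facet normal 0.762 -0.013 -0.647
outer loop
vertex 0.406 -3.283 -0.855
vertex 0.873 -2.862 -0.313
vertex 0.869 -3.692 -0.301
endloop
endfacet
facet normal -0.594 -0.799 -0.093
outer loop
vertex 0.406 -3.283 -0.855
vertex 0.869 -3.692 -0.301
vertex -0.453 -2.838 0.813
endloop
endfacet
facet normal 0.762 -0.013 -0.647
outer loop
vertex 0.869 -3.692 -0.301
vertex 0.873 -2.862 -0.313
vertex 1.336 -3.271 0.241
endloop
endfacet
facet normal 0.004 -0.791 0.611
outer loop
vertex 0.869 -3.692 -0.301
vertex 1.336 -3.271 0.241
vertex -0.453 -2.838 0.813
endloop
endfacet
facet normal 0.762 -0.014 -0.647
outer loop
vertex 1.336 -3.271 0.241
vertex 0.873 -2.862 -0.313
vertex 1.341 -2.441 0.229
endloop
endfacet
facet normal 0.307 0.012 0.952
outer loop
vertex 1.336 -3.271 0.241
vertex 1.341 -2.441 0.229
vertex -0.453 -2.838 0.813
endloop
endfacet

endsolid


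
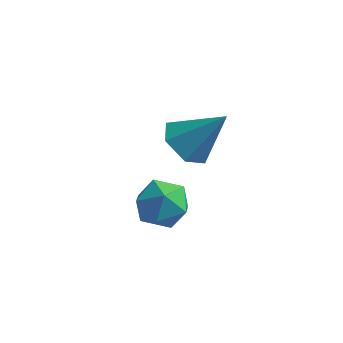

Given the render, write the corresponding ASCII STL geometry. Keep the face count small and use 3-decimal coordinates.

solid 
facet normal -0.639 -0.221 -0.737
outer loop
vertex 0.646 3.305 2.455
vertex -0.029 3.52 2.976
vertex 0.346 4.132 2.467
endloop
endfacet
facet normal 0.889 0.327 -0.319
outer loop
vertex 0.646 3.305 2.455
vertex 0.346 4.132 2.467
vertex 1.069 3.9 4.244
endloop
endfacet
facet normal -0.639 -0.221 -0.737
outer loop
vertex 0.346 4.132 2.467
vertex -0.029 3.52 2.976
vertex -0.33 4.347 2.989
endloop
endfacet
facet normal 0.304 0.953 0.001
outer loop
vertex 0.346 4.132 2.467
vertex -0.33 4.347 2.989
vertex 1.069 3.9 4.244
endloop
endfacet
facet normal -0.639 -0.221 -0.737
outer loop
vertex -0.33 4.347 2.989
vertex -0.029 3.52 2.976
vertex -0.705 3.735 3.498
endloop
endfacet
facet normal -0.327 0.715 0.619
outer loop
vertex -0.33 4.347 2.989
vertex -0.705 3.735 3.498
vertex 1.069 3.9 4.244
endloop
endfacet
facet normal -0.639 -0.220 -0.737
outer loop
vertex -0.705 3.735 3.498
vertex -0.029 3.52 2.976
vertex -0.405 2.908 3.485
endloop
endfacet
facet normal -0.371 -0.149 0.916
outer loop
vertex -0.705 3.735 3.498
vertex -0.405 2.908 3.485
vertex 1.069 3.9 4.244
endloop
endfacet
facet normal -0.638 -0.221 -0.737
outer loop
vertex -0.405 2.908 3.485
vertex -0.029 3.52 2.976
vertex 0.271 2.693 2.964
endloop
endfacet
facet normal 0.214 -0.774 0.596
outer loop
vertex -0.405 2.908 3.485
vertex 0.271 2.693 2.964
vertex 1.069 3.9 4.244
endloop
endfacet
facet normal -0.639 -0.221 -0.737
outer loop
vertex 0.271 2.693 2.964
vertex -0.029 3.52 2.976
vertex 0.646 3.305 2.455
endloop
endfacet
facet normal 0.844 -0.535 -0.022
outer loop
vertex 0.271 2.693 2.964
vertex 0.646 3.305 2.455
vertex 1.069 3.9 4.244
endloop
endfacet
facet normal -0.675 0.686 0.271
outer loop
vertex 0.285 1.305 3.09
vertex -0.343 0.72 3.006
vertex 0.058 0.816 3.763
endloop
endfacet
facet normal -0.044 0.815 0.577
outer loop
vertex 0.285 1.305 3.09
vertex 0.058 0.816 3.763
vertex 0.891 0.973 3.605
endloop
endfacet
facet normal 0.440 0.896 0.060
outer loop
vertex 0.285 1.305 3.09
vertex 0.891 0.973 3.605
vertex 1.005 0.974 2.751
endloop
endfacet
facet normal 0.108 0.816 -0.568
outer loop
vertex 0.285 1.305 3.09
vertex 1.005 0.974 2.751
vertex 0.242 0.817 2.38
endloop
endfacet
facet normal -0.581 0.687 -0.437
outer loop
vertex 0.285 1.305 3.09
vertex 0.242 0.817 2.38
vertex -0.343 0.72 3.006
endloop
endfacet
facet normal 0.137 0.242 0.961
outer loop
vertex 0.891 0.973 3.605
vertex 0.058 0.816 3.763
vertex 0.638 0.183 3.84
endloop
endfacet
facet normal -0.885 0.032 0.465
outer loop
vertex 0.058 0.816 3.763
vertex -0.343 0.72 3.006
vertex -0.125 0.026 3.469
endloop
endfacet
facet normal -0.733 0.032 -0.680
outer loop
vertex -0.343 0.72 3.006
vertex 0.242 0.817 2.38
vertex -0.011 0.027 2.615
endloop
endfacet
facet normal 0.383 0.243 -0.891
outer loop
vertex 0.242 0.817 2.38
vertex 1.005 0.974 2.751
vertex 0.822 0.184 2.457
endloop
endfacet
facet normal 0.920 0.371 0.123
outer loop
vertex 1.005 0.974 2.751
vertex 0.891 0.973 3.605
vertex 1.223 0.28 3.214
endloop
endfacet
facet normal -0.108 -0.816 0.568
outer loop
vertex 0.595 -0.305 3.13
vertex 0.638 0.183 3.84
vertex -0.125 0.026 3.469
endloop
endfacet
facet normal -0.440 -0.896 -0.060
outer loop
vertex 0.595 -0.305 3.13
vertex -0.125 0.026 3.469
vertex -0.011 0.027 2.615
endloop
endfacet
facet normal 0.044 -0.815 -0.577
outer loop
vertex 0.595 -0.305 3.13
vertex -0.011 0.027 2.615
vertex 0.822 0.184 2.457
endloop
endfacet
facet normal 0.675 -0.686 -0.271
outer loop
vertex 0.595 -0.305 3.13
vertex 0.822 0.184 2.457
vertex 1.223 0.28 3.214
endloop
endfacet
facet normal 0.581 -0.687 0.437
outer loop
vertex 0.595 -0.305 3.13
vertex 1.223 0.28 3.214
vertex 0.638 0.183 3.84
endloop
endfacet
facet normal -0.383 -0.243 0.891
outer loop
vertex -0.125 0.026 3.469
vertex 0.638 0.183 3.84
vertex 0.058 0.816 3.763
endloop
endfacet
facet normal -0.920 -0.371 -0.123
outer loop
vertex -0.011 0.027 2.615
vertex -0.125 0.026 3.469
vertex -0.343 0.72 3.006
endloop
endfacet
facet normal -0.137 -0.242 -0.961
outer loop
vertex 0.822 0.184 2.457
vertex -0.011 0.027 2.615
vertex 0.242 0.817 2.38
endloop
endfacet
facet normal 0.885 -0.032 -0.465
outer loop
vertex 1.223 0.28 3.214
vertex 0.822 0.184 2.457
vertex 1.005 0.974 2.751
endloop
endfacet
facet normal 0.733 -0.032 0.680
outer loop
vertex 0.638 0.183 3.84
vertex 1.223 0.28 3.214
vertex 0.891 0.973 3.605
endloop
endfacet

endsolid


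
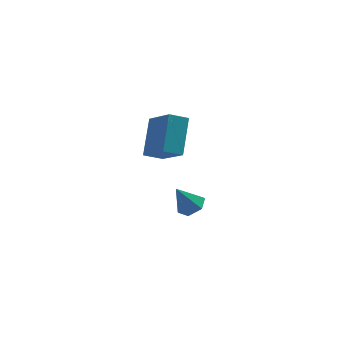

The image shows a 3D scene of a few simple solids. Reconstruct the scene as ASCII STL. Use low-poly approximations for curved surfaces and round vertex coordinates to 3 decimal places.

solid 
facet normal -0.898 0.094 0.430
outer loop
vertex -2.162 1.161 4.529
vertex -2.614 2.469 3.301
vertex -2.843 -0.143 3.391
endloop
endfacet
facet normal 0.244 -0.707 0.664
outer loop
vertex -2.026 -0.229 2.999
vertex -2.162 1.161 4.529
vertex -2.843 -0.143 3.391
endloop
endfacet
facet normal -0.898 0.094 0.430
outer loop
vertex -2.843 -0.143 3.391
vertex -2.614 2.469 3.301
vertex -3.295 1.165 2.163
endloop
endfacet
facet normal -0.367 -0.701 -0.611
outer loop
vertex -3.295 1.165 2.163
vertex -2.026 -0.229 2.999
vertex -2.843 -0.143 3.391
endloop
endfacet
facet normal 0.367 0.701 0.611
outer loop
vertex -2.162 1.161 4.529
vertex -1.797 2.383 2.909
vertex -2.614 2.469 3.301
endloop
endfacet
facet normal 0.244 -0.707 0.664
outer loop
vertex -1.345 1.075 4.137
vertex -2.162 1.161 4.529
vertex -2.026 -0.229 2.999
endloop
endfacet
facet normal 0.367 0.701 0.611
outer loop
vertex -1.345 1.075 4.137
vertex -1.797 2.383 2.909
vertex -2.162 1.161 4.529
endloop
endfacet
facet normal -0.244 0.707 -0.664
outer loop
vertex -2.614 2.469 3.301
vertex -1.797 2.383 2.909
vertex -3.295 1.165 2.163
endloop
endfacet
facet normal -0.367 -0.701 -0.611
outer loop
vertex -2.478 1.079 1.771
vertex -2.026 -0.229 2.999
vertex -3.295 1.165 2.163
endloop
endfacet
facet normal -0.244 0.707 -0.664
outer loop
vertex -3.295 1.165 2.163
vertex -1.797 2.383 2.909
vertex -2.478 1.079 1.771
endloop
endfacet
facet normal 0.898 -0.094 -0.430
outer loop
vertex -2.478 1.079 1.771
vertex -1.345 1.075 4.137
vertex -2.026 -0.229 2.999
endloop
endfacet
facet normal 0.898 -0.094 -0.430
outer loop
vertex -1.797 2.383 2.909
vertex -1.345 1.075 4.137
vertex -2.478 1.079 1.771
endloop
endfacet
facet normal 0.472 -0.104 -0.876
outer loop
vertex -0.47 1.47 -1.812
vertex -1.077 1.478 -2.14
vertex -0.737 2.068 -2.027
endloop
endfacet
facet normal 0.538 0.487 0.688
outer loop
vertex -0.47 1.47 -1.812
vertex -0.737 2.068 -2.027
vertex -1.723 1.622 -0.94
endloop
endfacet
facet normal 0.471 -0.104 -0.876
outer loop
vertex -0.737 2.068 -2.027
vertex -1.077 1.478 -2.14
vertex -1.345 2.077 -2.355
endloop
endfacet
facet normal -0.132 0.953 0.271
outer loop
vertex -0.737 2.068 -2.027
vertex -1.345 2.077 -2.355
vertex -1.723 1.622 -0.94
endloop
endfacet
facet normal 0.472 -0.103 -0.876
outer loop
vertex -1.345 2.077 -2.355
vertex -1.077 1.478 -2.14
vertex -1.684 1.487 -2.468
endloop
endfacet
facet normal -0.860 0.507 -0.067
outer loop
vertex -1.345 2.077 -2.355
vertex -1.684 1.487 -2.468
vertex -1.723 1.622 -0.94
endloop
endfacet
facet normal 0.472 -0.106 -0.876
outer loop
vertex -1.684 1.487 -2.468
vertex -1.077 1.478 -2.14
vertex -1.417 0.888 -2.252
endloop
endfacet
facet normal -0.915 -0.403 0.012
outer loop
vertex -1.684 1.487 -2.468
vertex -1.417 0.888 -2.252
vertex -1.723 1.622 -0.94
endloop
endfacet
facet normal 0.471 -0.105 -0.876
outer loop
vertex -1.417 0.888 -2.252
vertex -1.077 1.478 -2.14
vertex -0.81 0.88 -1.925
endloop
endfacet
facet normal -0.243 -0.870 0.430
outer loop
vertex -1.417 0.888 -2.252
vertex -0.81 0.88 -1.925
vertex -1.723 1.622 -0.94
endloop
endfacet
facet normal 0.472 -0.104 -0.876
outer loop
vertex -0.81 0.88 -1.925
vertex -1.077 1.478 -2.14
vertex -0.47 1.47 -1.812
endloop
endfacet
facet normal 0.482 -0.425 0.766
outer loop
vertex -0.81 0.88 -1.925
vertex -0.47 1.47 -1.812
vertex -1.723 1.622 -0.94
endloop
endfacet

endsolid


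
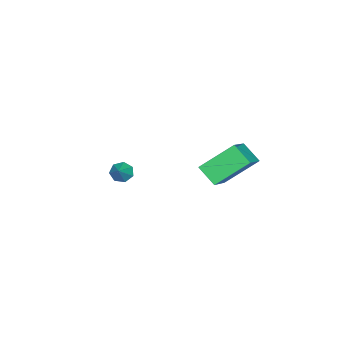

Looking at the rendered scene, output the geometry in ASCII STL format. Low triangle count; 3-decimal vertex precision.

solid 
facet normal -0.751 -0.208 -0.626
outer loop
vertex -1.57 -3.89 0.641
vertex -1.944 -3.698 1.026
vertex -1.679 -3.409 0.612
endloop
endfacet
facet normal 0.877 0.172 -0.448
outer loop
vertex -1.57 -3.89 0.641
vertex -1.679 -3.409 0.612
vertex -1.096 -3.462 1.734
endloop
endfacet
facet normal -0.751 -0.209 -0.627
outer loop
vertex -1.679 -3.409 0.612
vertex -1.944 -3.698 1.026
vertex -1.988 -3.145 0.894
endloop
endfacet
facet normal 0.507 0.832 -0.224
outer loop
vertex -1.679 -3.409 0.612
vertex -1.988 -3.145 0.894
vertex -1.096 -3.462 1.734
endloop
endfacet
facet normal -0.751 -0.209 -0.626
outer loop
vertex -1.988 -3.145 0.894
vertex -1.944 -3.698 1.026
vertex -2.264 -3.297 1.276
endloop
endfacet
facet normal -0.011 0.932 0.363
outer loop
vertex -1.988 -3.145 0.894
vertex -2.264 -3.297 1.276
vertex -1.096 -3.462 1.734
endloop
endfacet
facet normal -0.751 -0.209 -0.627
outer loop
vertex -2.264 -3.297 1.276
vertex -1.944 -3.698 1.026
vertex -2.299 -3.751 1.469
endloop
endfacet
facet normal -0.287 0.393 0.873
outer loop
vertex -2.264 -3.297 1.276
vertex -2.299 -3.751 1.469
vertex -1.096 -3.462 1.734
endloop
endfacet
facet normal -0.751 -0.207 -0.627
outer loop
vertex -2.299 -3.751 1.469
vertex -1.944 -3.698 1.026
vertex -2.067 -4.165 1.328
endloop
endfacet
facet normal -0.112 -0.376 0.920
outer loop
vertex -2.299 -3.751 1.469
vertex -2.067 -4.165 1.328
vertex -1.096 -3.462 1.734
endloop
endfacet
facet normal -0.751 -0.207 -0.627
outer loop
vertex -2.067 -4.165 1.328
vertex -1.944 -3.698 1.026
vertex -1.743 -4.227 0.96
endloop
endfacet
facet normal 0.381 -0.797 0.469
outer loop
vertex -2.067 -4.165 1.328
vertex -1.743 -4.227 0.96
vertex -1.096 -3.462 1.734
endloop
endfacet
facet normal -0.751 -0.207 -0.626
outer loop
vertex -1.743 -4.227 0.96
vertex -1.944 -3.698 1.026
vertex -1.57 -3.89 0.641
endloop
endfacet
facet normal 0.821 -0.553 -0.139
outer loop
vertex -1.743 -4.227 0.96
vertex -1.57 -3.89 0.641
vertex -1.096 -3.462 1.734
endloop
endfacet
facet normal -0.437 0.652 0.619
outer loop
vertex -2.172 2.037 4.35
vertex -0.608 2.195 5.288
vertex -1.849 2.903 3.666
endloop
endfacet
facet normal -0.854 -0.086 -0.512
outer loop
vertex -0.992 1.625 2.452
vertex -2.172 2.037 4.35
vertex -1.849 2.903 3.666
endloop
endfacet
facet normal -0.437 0.652 0.619
outer loop
vertex -1.849 2.903 3.666
vertex -0.608 2.195 5.288
vertex -0.285 3.061 4.604
endloop
endfacet
facet normal 0.281 0.753 -0.595
outer loop
vertex -0.285 3.061 4.604
vertex -0.992 1.625 2.452
vertex -1.849 2.903 3.666
endloop
endfacet
facet normal -0.281 -0.753 0.595
outer loop
vertex -2.172 2.037 4.35
vertex 0.249 0.917 4.074
vertex -0.608 2.195 5.288
endloop
endfacet
facet normal -0.854 -0.086 -0.512
outer loop
vertex -1.315 0.759 3.136
vertex -2.172 2.037 4.35
vertex -0.992 1.625 2.452
endloop
endfacet
facet normal -0.281 -0.753 0.595
outer loop
vertex -1.315 0.759 3.136
vertex 0.249 0.917 4.074
vertex -2.172 2.037 4.35
endloop
endfacet
facet normal 0.854 0.086 0.512
outer loop
vertex -0.608 2.195 5.288
vertex 0.249 0.917 4.074
vertex -0.285 3.061 4.604
endloop
endfacet
facet normal 0.281 0.753 -0.595
outer loop
vertex 0.572 1.783 3.39
vertex -0.992 1.625 2.452
vertex -0.285 3.061 4.604
endloop
endfacet
facet normal 0.854 0.086 0.512
outer loop
vertex -0.285 3.061 4.604
vertex 0.249 0.917 4.074
vertex 0.572 1.783 3.39
endloop
endfacet
facet normal 0.437 -0.652 -0.619
outer loop
vertex 0.572 1.783 3.39
vertex -1.315 0.759 3.136
vertex -0.992 1.625 2.452
endloop
endfacet
facet normal 0.437 -0.652 -0.619
outer loop
vertex 0.249 0.917 4.074
vertex -1.315 0.759 3.136
vertex 0.572 1.783 3.39
endloop
endfacet

endsolid
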